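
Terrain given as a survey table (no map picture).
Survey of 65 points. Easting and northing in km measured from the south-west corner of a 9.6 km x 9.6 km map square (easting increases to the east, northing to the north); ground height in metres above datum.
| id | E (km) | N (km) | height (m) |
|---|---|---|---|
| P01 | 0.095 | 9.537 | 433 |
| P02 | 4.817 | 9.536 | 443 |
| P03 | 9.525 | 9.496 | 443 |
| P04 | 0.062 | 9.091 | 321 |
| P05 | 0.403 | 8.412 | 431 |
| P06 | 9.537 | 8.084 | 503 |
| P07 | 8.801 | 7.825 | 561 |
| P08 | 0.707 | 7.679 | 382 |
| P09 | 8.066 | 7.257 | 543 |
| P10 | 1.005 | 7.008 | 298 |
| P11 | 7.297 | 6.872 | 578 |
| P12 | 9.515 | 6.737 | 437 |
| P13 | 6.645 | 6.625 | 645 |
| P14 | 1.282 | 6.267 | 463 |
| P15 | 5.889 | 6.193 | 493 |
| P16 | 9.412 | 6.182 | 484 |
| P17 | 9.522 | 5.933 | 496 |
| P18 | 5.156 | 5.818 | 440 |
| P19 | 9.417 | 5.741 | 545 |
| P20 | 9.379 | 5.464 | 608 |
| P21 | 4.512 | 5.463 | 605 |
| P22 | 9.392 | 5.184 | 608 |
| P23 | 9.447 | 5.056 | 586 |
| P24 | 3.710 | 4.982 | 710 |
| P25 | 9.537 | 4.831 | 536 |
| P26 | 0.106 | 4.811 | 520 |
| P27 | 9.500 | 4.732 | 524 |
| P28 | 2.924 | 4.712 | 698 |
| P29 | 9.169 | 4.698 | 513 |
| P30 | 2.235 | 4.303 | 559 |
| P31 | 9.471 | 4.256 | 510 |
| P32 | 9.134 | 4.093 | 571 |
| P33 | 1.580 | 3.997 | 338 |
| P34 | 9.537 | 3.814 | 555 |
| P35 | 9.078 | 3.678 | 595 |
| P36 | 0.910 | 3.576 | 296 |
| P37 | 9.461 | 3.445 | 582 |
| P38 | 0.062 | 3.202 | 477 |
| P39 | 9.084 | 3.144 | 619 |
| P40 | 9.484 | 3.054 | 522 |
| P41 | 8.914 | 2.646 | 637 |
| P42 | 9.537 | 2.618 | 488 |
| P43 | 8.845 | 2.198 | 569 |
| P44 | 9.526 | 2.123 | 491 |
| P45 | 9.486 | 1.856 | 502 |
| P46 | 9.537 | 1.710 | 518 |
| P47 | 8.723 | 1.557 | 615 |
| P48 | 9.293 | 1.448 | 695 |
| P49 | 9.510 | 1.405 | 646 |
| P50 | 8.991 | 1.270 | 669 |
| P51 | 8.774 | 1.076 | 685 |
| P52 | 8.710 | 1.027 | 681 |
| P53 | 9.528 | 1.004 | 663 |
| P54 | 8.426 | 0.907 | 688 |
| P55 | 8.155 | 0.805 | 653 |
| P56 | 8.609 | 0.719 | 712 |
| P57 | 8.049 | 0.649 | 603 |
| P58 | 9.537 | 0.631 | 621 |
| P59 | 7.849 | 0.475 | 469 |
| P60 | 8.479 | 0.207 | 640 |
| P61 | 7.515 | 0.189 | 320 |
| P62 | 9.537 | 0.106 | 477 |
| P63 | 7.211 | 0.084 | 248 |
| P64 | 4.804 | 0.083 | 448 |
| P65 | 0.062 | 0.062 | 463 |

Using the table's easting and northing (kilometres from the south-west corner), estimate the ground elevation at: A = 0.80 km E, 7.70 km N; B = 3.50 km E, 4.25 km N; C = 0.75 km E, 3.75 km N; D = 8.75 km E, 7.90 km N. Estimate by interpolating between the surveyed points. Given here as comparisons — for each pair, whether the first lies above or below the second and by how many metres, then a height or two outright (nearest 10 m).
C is below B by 370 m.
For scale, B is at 710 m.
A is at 390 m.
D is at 550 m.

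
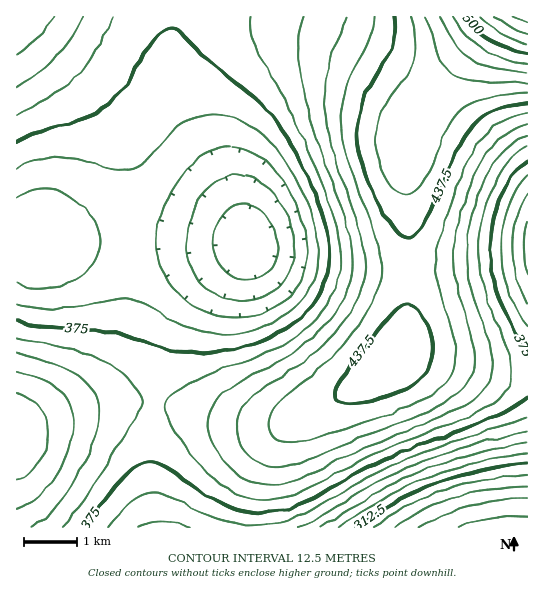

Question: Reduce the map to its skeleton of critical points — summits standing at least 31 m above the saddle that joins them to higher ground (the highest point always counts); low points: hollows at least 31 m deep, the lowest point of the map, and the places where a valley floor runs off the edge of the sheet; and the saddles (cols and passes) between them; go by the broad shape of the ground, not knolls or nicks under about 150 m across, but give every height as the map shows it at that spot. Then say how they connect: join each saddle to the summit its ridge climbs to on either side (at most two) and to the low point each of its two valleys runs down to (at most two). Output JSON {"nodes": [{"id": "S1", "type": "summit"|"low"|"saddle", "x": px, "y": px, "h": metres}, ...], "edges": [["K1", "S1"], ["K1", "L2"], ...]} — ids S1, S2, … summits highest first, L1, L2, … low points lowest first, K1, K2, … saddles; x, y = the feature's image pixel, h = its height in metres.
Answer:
{"nodes": [
{"id": "S1", "type": "summit", "x": 527, "y": 17, "h": 545},
{"id": "S2", "type": "summit", "x": 18, "y": 434, "h": 435},
{"id": "S3", "type": "summit", "x": 17, "y": 17, "h": 425},
{"id": "L1", "type": "low", "x": 514, "y": 527, "h": 257},
{"id": "L2", "type": "low", "x": 249, "y": 245, "h": 317},
{"id": "L3", "type": "low", "x": 527, "y": 250, "h": 334},
{"id": "K1", "type": "saddle", "x": 407, "y": 270, "h": 433},
{"id": "K2", "type": "saddle", "x": 154, "y": 403, "h": 387},
{"id": "K3", "type": "saddle", "x": 131, "y": 243, "h": 354}],
"edges": [["K1", "S1"], ["K1", "L2"], ["K1", "L3"], ["K2", "S1"], ["K2", "S2"], ["K2", "L1"], ["K2", "L2"], ["K3", "S2"], ["K3", "S3"], ["K3", "L2"]]}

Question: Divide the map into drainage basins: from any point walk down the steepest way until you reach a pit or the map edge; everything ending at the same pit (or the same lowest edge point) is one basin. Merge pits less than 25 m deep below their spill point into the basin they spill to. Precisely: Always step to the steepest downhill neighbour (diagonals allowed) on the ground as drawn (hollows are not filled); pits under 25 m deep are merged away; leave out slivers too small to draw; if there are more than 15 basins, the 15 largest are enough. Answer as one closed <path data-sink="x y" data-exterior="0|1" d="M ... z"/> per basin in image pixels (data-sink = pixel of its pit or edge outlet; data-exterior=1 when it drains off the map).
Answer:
<path data-sink="249 245" data-exterior="0" d="M497 16l-480 0-1 413 69-21 37-5 39 1 78 17 39 3 15-4 45-23 47-28 15-18 7-32 0-178 9-22 13-20z"/><path data-sink="517 527" data-exterior="1" d="M411 355l-9 0-5 2-12 12-30 19-62 32-15 4-39-3-78-17-39-1-37 5-64 19-5 3 0 97 511 1 1-150-30-3z"/><path data-sink="527 250" data-exterior="1" d="M527 16l-29 0-65 78-24 39-4 16 3 152-4 37-6 19 4-2 9 0 87 20 17 2 13 0z"/>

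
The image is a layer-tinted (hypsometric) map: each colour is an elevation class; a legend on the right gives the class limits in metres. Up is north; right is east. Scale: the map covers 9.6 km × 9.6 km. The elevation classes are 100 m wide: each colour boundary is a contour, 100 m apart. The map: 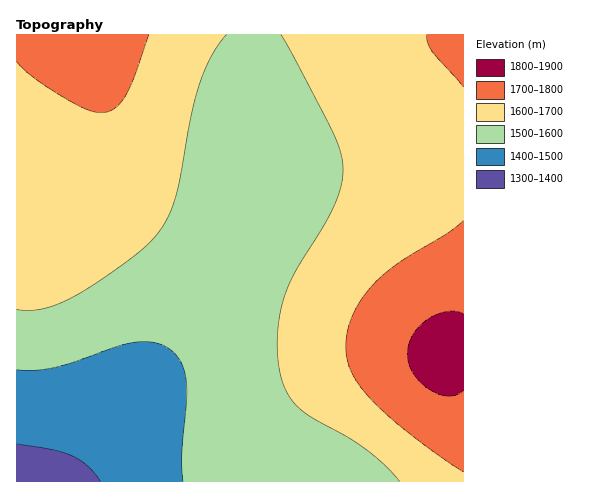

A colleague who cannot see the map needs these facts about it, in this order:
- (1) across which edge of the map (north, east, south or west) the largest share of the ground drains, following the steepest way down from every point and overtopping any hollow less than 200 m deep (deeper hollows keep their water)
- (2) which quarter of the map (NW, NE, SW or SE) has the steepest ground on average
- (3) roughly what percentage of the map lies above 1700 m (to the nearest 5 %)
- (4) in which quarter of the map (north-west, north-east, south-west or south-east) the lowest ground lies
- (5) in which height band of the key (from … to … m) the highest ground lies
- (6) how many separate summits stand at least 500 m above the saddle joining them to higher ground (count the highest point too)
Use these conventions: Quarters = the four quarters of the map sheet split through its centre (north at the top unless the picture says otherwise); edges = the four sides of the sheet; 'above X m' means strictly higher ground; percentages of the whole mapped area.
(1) Drainage is mainly to the south: more ground falls towards that edge than towards any other.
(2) The south-east quarter is the steepest part of the map.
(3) Ground above 1700 m makes up about 15 % of the sheet.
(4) The lowest point lies in the south-west quarter of the map.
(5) Between 1800 and 1900 m: that is the band holding the highest ground.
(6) Counting only tops that stand 500 m proud, the map has 1 summit.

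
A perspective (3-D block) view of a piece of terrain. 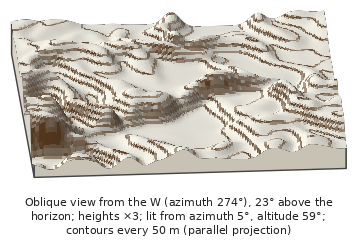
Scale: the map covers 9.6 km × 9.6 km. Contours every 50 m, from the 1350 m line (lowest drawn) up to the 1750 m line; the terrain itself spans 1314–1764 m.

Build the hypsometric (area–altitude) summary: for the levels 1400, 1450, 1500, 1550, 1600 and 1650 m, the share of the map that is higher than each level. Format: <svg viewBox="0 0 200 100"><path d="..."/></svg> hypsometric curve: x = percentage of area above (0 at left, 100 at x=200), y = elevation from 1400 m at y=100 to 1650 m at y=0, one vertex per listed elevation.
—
<svg viewBox="0 0 200 100"><path d="M178 100l-15-20-33-20-51-20-44-20-23-20"/></svg>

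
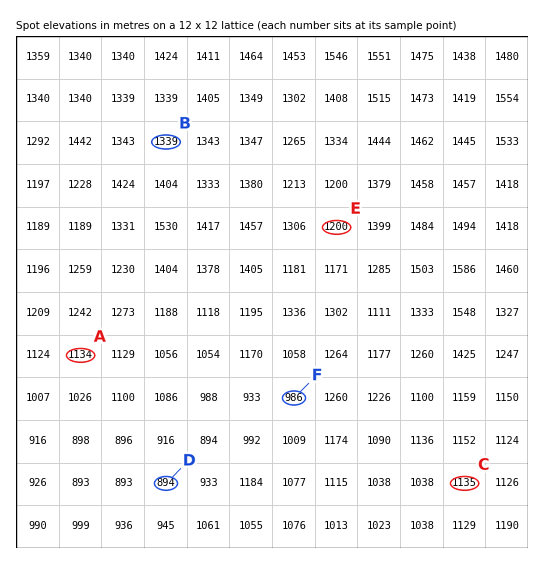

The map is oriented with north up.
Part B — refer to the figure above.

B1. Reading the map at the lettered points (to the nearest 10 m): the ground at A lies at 1130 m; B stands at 1340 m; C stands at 1130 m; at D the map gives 890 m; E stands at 1200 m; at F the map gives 990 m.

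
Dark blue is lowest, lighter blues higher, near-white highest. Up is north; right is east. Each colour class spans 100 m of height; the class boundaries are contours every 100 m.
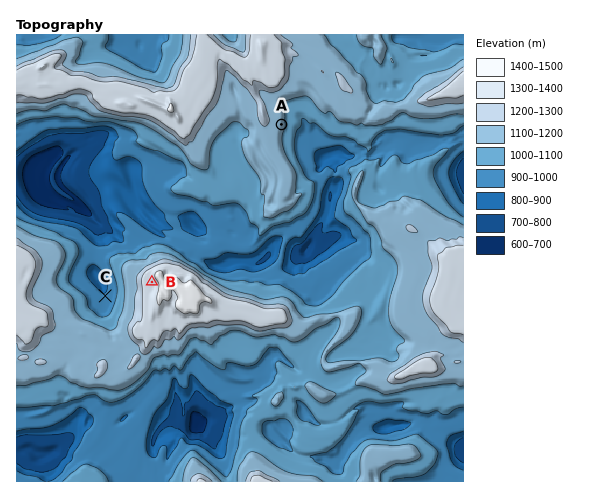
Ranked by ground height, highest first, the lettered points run B A C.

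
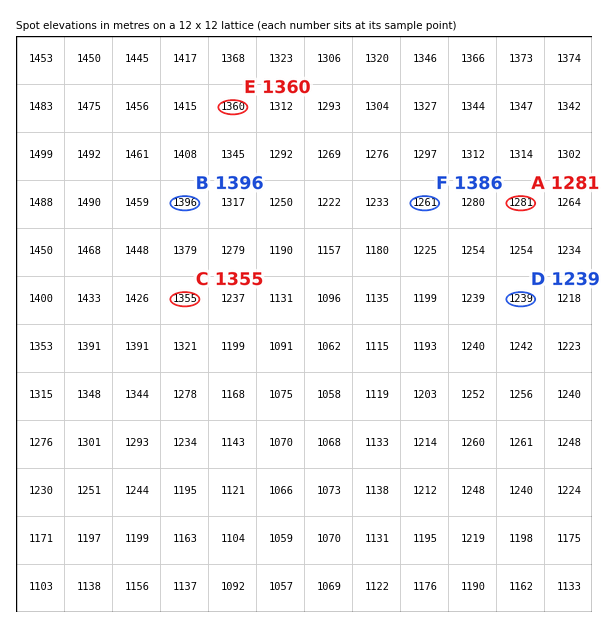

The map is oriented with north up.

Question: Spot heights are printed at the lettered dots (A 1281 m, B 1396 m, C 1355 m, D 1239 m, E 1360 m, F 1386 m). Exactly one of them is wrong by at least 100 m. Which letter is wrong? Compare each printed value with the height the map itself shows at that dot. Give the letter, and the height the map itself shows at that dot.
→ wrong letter F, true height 1261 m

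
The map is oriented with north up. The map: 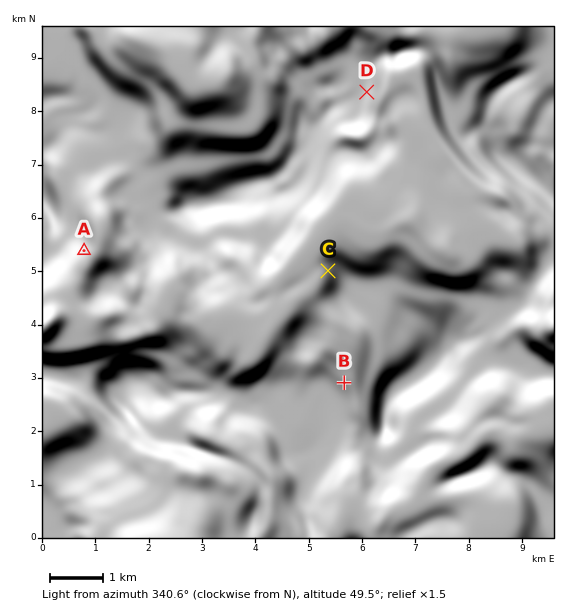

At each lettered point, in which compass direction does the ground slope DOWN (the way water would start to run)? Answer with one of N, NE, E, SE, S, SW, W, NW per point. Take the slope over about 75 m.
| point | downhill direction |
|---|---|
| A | NW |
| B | SW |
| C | E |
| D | W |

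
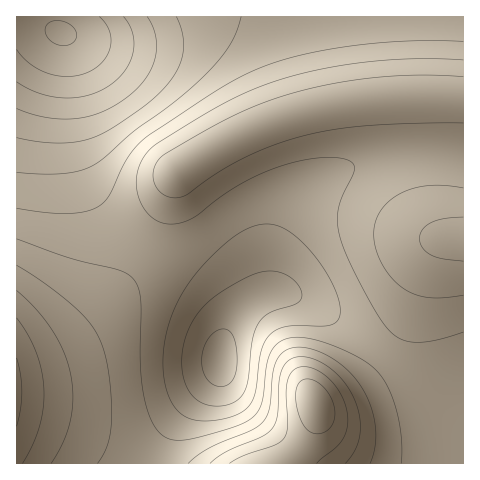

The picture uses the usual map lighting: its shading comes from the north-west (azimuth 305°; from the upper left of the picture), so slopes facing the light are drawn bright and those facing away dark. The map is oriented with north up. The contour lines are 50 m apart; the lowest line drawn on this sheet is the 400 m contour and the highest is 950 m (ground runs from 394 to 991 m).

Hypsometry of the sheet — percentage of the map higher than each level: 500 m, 96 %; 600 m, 90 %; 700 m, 70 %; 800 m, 25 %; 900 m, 4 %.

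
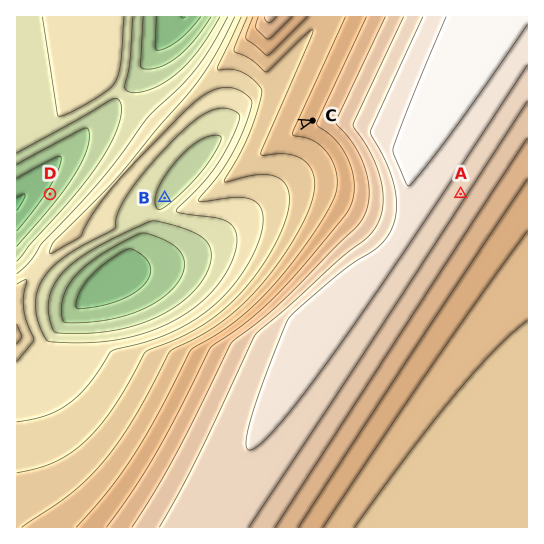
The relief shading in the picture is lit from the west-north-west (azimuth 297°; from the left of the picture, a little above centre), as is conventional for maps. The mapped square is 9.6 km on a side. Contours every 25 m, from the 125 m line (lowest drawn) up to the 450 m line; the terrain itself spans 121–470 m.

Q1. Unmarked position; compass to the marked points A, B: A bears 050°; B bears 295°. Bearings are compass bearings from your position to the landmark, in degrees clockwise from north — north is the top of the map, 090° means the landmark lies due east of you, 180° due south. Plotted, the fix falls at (352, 285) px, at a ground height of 440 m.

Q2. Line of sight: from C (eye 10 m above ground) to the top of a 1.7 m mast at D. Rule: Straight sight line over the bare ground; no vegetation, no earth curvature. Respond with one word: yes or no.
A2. no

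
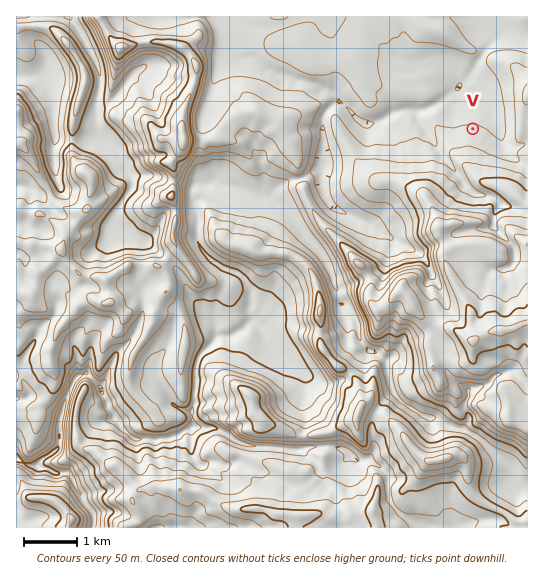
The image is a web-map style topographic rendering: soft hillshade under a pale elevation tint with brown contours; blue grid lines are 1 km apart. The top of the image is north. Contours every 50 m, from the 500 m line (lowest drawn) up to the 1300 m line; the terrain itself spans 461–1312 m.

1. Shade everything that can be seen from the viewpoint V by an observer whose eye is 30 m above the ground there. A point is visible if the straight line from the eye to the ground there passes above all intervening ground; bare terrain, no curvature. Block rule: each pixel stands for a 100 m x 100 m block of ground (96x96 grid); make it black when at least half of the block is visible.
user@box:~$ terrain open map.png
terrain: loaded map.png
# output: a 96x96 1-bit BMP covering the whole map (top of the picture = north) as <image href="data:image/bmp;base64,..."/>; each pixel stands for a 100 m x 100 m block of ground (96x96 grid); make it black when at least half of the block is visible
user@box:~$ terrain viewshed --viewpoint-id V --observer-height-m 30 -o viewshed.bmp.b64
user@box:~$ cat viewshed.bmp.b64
<image width="96" height="96" href="data:image/bmp;base64,Qk2+BAAAAAAAAD4AAAAoAAAAYAAAAGAAAAABAAEAAAAAAIAEAAATCwAAEwsAAAIAAAAAAAAA////AAAAAAAAAAAAAAAAAAAAAAAAAAAAAAAAAAAAAAAAAAAAAAAAAAAAAAAAAAAAAAAAAAAAAAAAAAAAAAAAAAAAAAAAAAAAAAAAAAAAAAAAAAAAAAAAAAAAAAAAAAAAAAAAAAAAAAAAAAAAAAAAAAAAAAAAAAAAAAAAAAAAAAAAAAAAAAAAAAAAAAAAAAAAAAAAAAAAAAAAAAAAAAAAAAAAAAAAAAAAAAAAAAAAAAAAAAAAAAAAAAAAAAAAAAAAAAAAAAAAAAAAAAAAAAAAAAAAAAAAAAAAAAAAAAAAAAAAAAAAAAAAAAAAAAAAAAAAAAAAAAAAAAAAAAAAAAAAAAAAAAAAAAAAAAAAAAAAAAAAAAAAAAAAAAAAAAAAAAAAAAAAAAAAAAAAAAAAAAAAAAAAAAAAAAAAAAAAAAAAAAAAAAAAAAAAAAAAAAAAAAAAAAAAAAAAAAAAAAAAAAAAAAAAAAAAAAAAAAAAAAAAAAAAAAAAAAAAAAAAAAAAAAAAAAAAAAAAAAAAAAAAAAAAAAAAAAAAAAAAAAAAAAAAAAAAAAAAAAAAAAAAAAAAAAAAAAAAAAAAAAAAAAAAAAAAAAAAAAAAAAAAAAAAAAAAAAAAAAAAAAAAAAAAAAAAAAAAAAAAAAAAAAAAAAAAAAAAAAAAAAAAAAAAAAAAAAAAAAAAAAAAAAAAAAAAAAAAAAAAAAAAAAAAAAAAAAAAAAAAAAAAAAAAAAAAAAAAAAAAAAAAAAAAAAAAAAAAAAAAAAAAAAAAAAAAAAAAAAAAAAAAAAAAAAAAAAAAAAAAAAAAAAAAAAAAAAAAAAAAAAAAAAAAAAAAAAAAAAAAAAAAAAAAAAAAAAAAAAAAAAAAAAAAA+EAAAAAAAAAAAAAA8MAAAAAAAAAAAAAAAYAAAAAAAAAAAAAAAAAAAAAAAAAAAAD/wAAAAACAAAAAAAD/gAAAAACAAAAAAAD8AAAAAACAAAAAAADwAAAAAAGAAAAAAAHwAAAAAAGAAAAAAAHgAAAAAAGAAAAAAAPgAAAAAAEAAAAAAA/gDwAAAAAAAAAAAP/gf4AAAACAAAAAB//g/8AAAAGAAAAAD//B/8AAAAHAAAEAP/+H/8AAAADgAAMAP/8H/8AAAABgAAMAf/8P/8AAAABgAAeA//4f/8AAAABwAAeA9/w//4AAAABwAA+B93w//4AAAABgAB+D4Hx//4AAAABgAB+D4Hj//4AAAABgAB/DyHD//4AAAABgAf/DjyD//4AAAABgAefiD+B//4AAAAAwAef4D////8AAAAAwA/PwH////8AAAAAYA+HAH////8AAAAAYB+GAH////8AAAAAcB/QAP////8AAAAAMB/BwP////4AAAAAOAeH8f////wAAAAAOA/D+f////wAAAAAfAmD8f////AAAAAAfAAH4f///wAAAAAB/wAHwP///wAAAAAB/AAHgP//8AAAAAAA/AAHgP//4AAAAAAAOAAHAP//wAAAAAAAOAADAP/+AAAAAAAAMAADAP/wAAAAAAAAMAD/AH/AAAA="/>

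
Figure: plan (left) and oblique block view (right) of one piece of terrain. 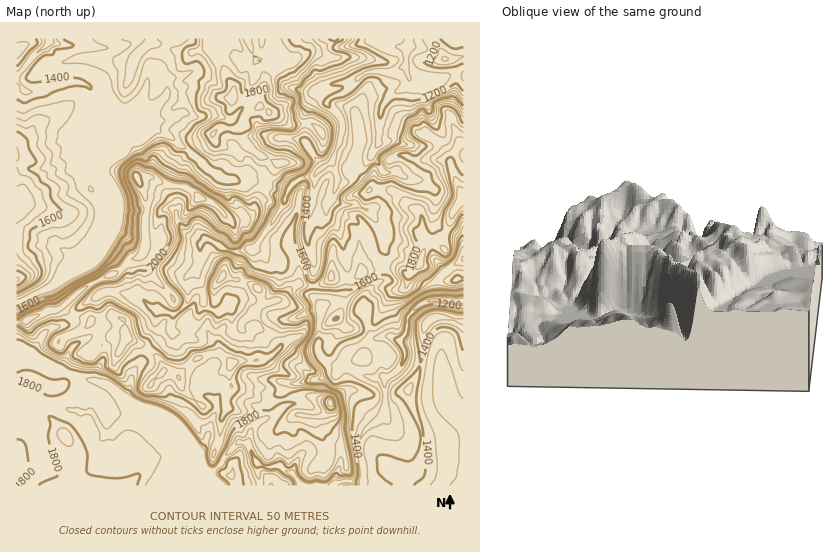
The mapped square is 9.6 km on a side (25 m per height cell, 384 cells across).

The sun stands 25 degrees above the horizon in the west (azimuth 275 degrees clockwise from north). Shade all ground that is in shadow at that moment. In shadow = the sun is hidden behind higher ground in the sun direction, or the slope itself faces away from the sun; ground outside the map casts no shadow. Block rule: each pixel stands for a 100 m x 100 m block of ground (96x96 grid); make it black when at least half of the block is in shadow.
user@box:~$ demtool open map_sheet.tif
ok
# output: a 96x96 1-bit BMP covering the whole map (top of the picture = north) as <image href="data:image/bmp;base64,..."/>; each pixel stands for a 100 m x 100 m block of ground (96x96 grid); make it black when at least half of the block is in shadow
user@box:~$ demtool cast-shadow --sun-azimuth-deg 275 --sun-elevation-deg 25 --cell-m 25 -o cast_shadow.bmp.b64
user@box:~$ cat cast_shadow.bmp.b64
<image width="96" height="96" href="data:image/bmp;base64,Qk2+BAAAAAAAAD4AAAAoAAAAYAAAAGAAAAABAAEAAAAAAIAEAAATCwAAEwsAAAIAAAAAAAAA////AAAAAAAAAAAAAAAQPBDgAAAAAAAAAAAwOT7wAAAAAAAAAAAw4Bn4AAAAAAAAAAAwABn8AAAAAAAAADDwEA38AAAAAAAAADjwEA34AAAAAAAAAB7wAAn4AAAAAAAAAB7gAAH4AAAAAAAAAA/gAAP4AAAAAAAAAA/AAAP8AAAAAAAAAI/AAAP8AAAAAAAAAA/AAAf8AAAAAAAAAA/AAAf+AAAAAAAAAA+AAAf/gAAAAAAAAAZAAAf/gAAAAAAAAABAAA//wAAAAAAAAAAAAA//4AAAAAAAAAAAAA//wAAAAAAAAAAAAB//AAAAAAAAAAAAAB/nBgAAAAAAAAAAAB4GBwAAAAAADAAAADgCBwAAAAAADAEAD7gCAwAAAAGACAPAD/gAAwAAAAMAAAPACPwEgQAAAAMAAAHB+fwAwYAAAEMAAAAB//wAYYAAAGOBgAAB//4AMYAAIAHBAAAA//4AMcAAMAHAAAAAf/8AYcAAEACAAAAAH//AQeAAAABwAAAAD//AAOAMAAD8AAAAB/4gMOAeAAD8gAAAA/xwMOAeAAD8gAAAA/AgMEAMAAD8ACAAAeOAOAAAAAD4ACAACcPAOAAAAAAAAgAAD+PAPAAAHAAAMwAAB+HAHwAADwAAOQAAH8HAH/4AB8AAPAAAH4HgH//8A/AAOAAHHgDgD/n/gfAAeBAPhgBwD+B/wEIB8AgPBwB4D8A/wAcB8AAABwAcB+AfwAMD4Ab4B4gQA/gHAAAH+Af4B4AAAPwAAAAH/gfwB4AAAP8AAAAH/wPgBwAAAe8AAAAD/4JADwAAAM8AAAAB/4DADwAAAI8AAAAB/8H4DwQAAAcAAAAA/8H+HwAAAAcAAAAI/8H/HwAAAAcAAAAI/wH/HwAAAAcAAAAM/wG/jwAAAAcAAAAM/gE/z4AAAAMAAAAO7wMfz4AAAIMAAAAP5wIfx4AAAYMAAAAHww5P58AAAIEAAAAHgB7P58AAAAAAAAAAADyD58AAAAAAAAAAAPwD58AAAAAAAAAAAfwB94AAAAAAAAAAB/gB84AAAAAAAAAAB+AA/4gAAAAAAAAD54AA/4AGAAAAAAAHxwAA7/AGAAAAAAA3BgAAD/gAAAAAAAATAAAAB/gAAAAAAAAAAAAAB7gQAAAAAAAAAAAADzwQAAAAAAAAQAAMDjwYAAAAAAAAAAAeDD4MAAAAAAAAAAA+AD4MAAAAAAAAAAA+DD4MAAAAAAAAAAA+HD4MAAAAAAAAAAAwHD4MAIEAAAAAAAAAfDwMAIMAAAAAAAAAf/gMAYMAAAAAAAAAf/gEAYMAAAAAAAAAP/AEAAMAAAAAAAAAH/ACAAMAAAAAAAAHn8AAAAMAAAAAAACH/8AAAAMAAAAAAADD/8AAAAAAAAAAAABD78AAAAAAAAAAAAABj8AAAAAAAAAAAAAAD4AAAAAAAAAgAAAAD4AAAABgAAAwAAAAD4AAAABgAAAAAAAAA4AAMAAwAAAAAAAAAYAAAAAcAAAAAAAAAAAAAAAOAAAAAACAAAfAAAAGAAAAAACAAAPgEAA="/>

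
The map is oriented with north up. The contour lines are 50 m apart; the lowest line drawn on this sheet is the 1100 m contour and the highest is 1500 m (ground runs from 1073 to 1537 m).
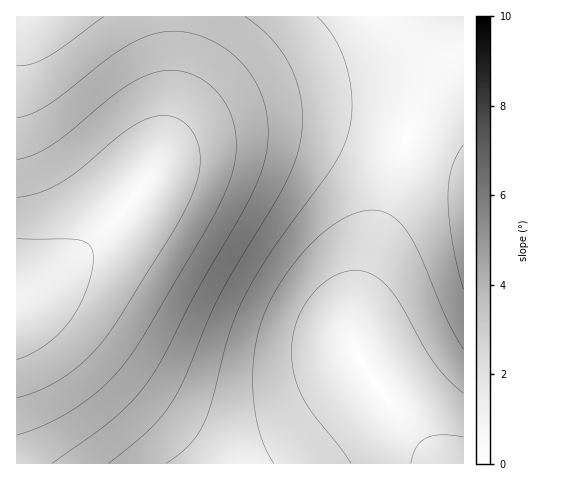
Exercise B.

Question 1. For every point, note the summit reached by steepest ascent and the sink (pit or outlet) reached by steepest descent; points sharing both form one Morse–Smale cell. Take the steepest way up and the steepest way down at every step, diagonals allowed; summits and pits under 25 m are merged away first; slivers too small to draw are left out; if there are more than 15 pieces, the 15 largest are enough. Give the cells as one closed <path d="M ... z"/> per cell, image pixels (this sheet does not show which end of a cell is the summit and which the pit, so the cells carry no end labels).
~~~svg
<path d="M463 16l-289 1 0 51-4 42-8 38-11 25-22 30-40 43-35 29-38 22 1 167 424-1-49-58-28-38-10-20-1-22 11-51 40-133 14-35 12-22 21-24 13-8z"/><path d="M173 16l-157 1 1 279 37-21 35-29 40-43 22-30 11-25 8-38 4-42z"/><path d="M463 52l-12 8-16 17-23 46-39 119-15 56-5 27 1 22 10 20 28 38 49 59 23-1z"/>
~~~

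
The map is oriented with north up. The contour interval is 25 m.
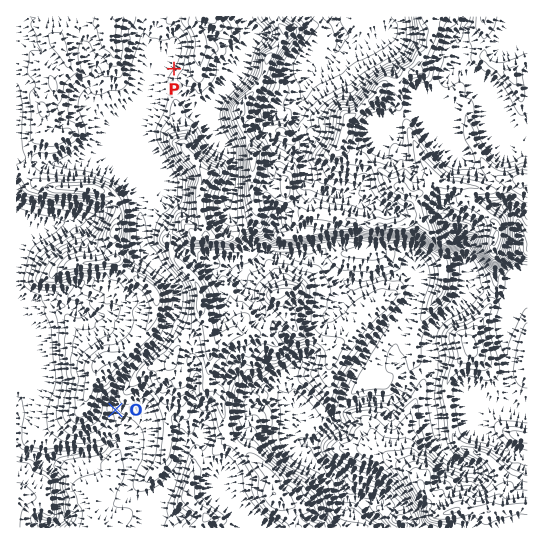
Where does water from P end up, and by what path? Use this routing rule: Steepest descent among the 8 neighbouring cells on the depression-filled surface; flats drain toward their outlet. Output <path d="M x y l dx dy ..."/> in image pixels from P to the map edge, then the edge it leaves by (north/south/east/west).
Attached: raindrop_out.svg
<path d="M174 69l-4-4-9 0-15 14-1 12-4 4 0 136 1 2 1 9 4 8 10 9 1 4 4 4 0 2 8 8 8 13-1 15-3 6-4 4-3 6 0 5-1 1-1 7-4 7-30 28 0 1-5 5-8 12 0 3-3 4 0 3-1 1 0 11 5 9 6 5 2 6 0 6-4 4-4 0-4 3-2 0-6 3-5 5-3 0-1 1-4 0-1 2-26 0-1 1-8 0-8 4-1 11 8 8 1 2 0 12 1 2 0 9 2 1 0 16-4 4-7 3 0 1"/>
exit: south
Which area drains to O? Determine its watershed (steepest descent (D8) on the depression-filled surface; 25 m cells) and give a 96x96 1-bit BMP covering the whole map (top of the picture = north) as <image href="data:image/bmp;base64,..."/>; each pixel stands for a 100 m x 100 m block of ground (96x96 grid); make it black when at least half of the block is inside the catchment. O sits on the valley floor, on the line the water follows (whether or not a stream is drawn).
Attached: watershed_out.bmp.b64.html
<image width="96" height="96" href="data:image/bmp;base64,Qk2+BAAAAAAAAD4AAAAoAAAAYAAAAGAAAAABAAEAAAAAAIAEAAATCwAAEwsAAAIAAAAAAAAA////AAAAAAAAAAAAAAAAAAAAAAAAAAAAAAAAAAAAAAAAAAAAAAAAAAAAAAAAAAAAAAAAAAAAAAAAAAAAAAAAAAAAAAAAAAAAAAAAAAAAAAAAAAAAAAAAAAAAAAAAAAAAAAAAAAAAAAAAAAAAAAAAAAAAAAAAAAAAAAAAAAAAAAAAAAAAAAAAAAAAAAAAAAAAAAAAAAAAAAAAAAAAAAAAAAAAAAAAAAAAAAAAAAAAAAAAAAAAAAAAAAAAAAAAAAAAAAAAAAAAAAAAAAAAAAAAAAAAAAAAAAAAAAAAAAAAAAAAAAAAAAAAAAAAAAAAAAAAAAAAAAAAAAAAAAAAAAAAAAAAAAAAAAAAAAAAAAAAAAAAA+AAAAAAAAAAAAAAB/AAAAAAAAAAAAAAB/AAAAAAAAAAAAAAB/gAAAAAAAAAAAAAA/gAAAAAAAAAAAAAA/wAAAAAAAAAAAAAA/4AAAAAAAAAAAAAAf8AAAAAAAAAAAAAAf/AAAAAAAAAAAAAAP/4AAAAAAAAAAAAAB/8AAAAAAAAAAAAAAf8AAAAAAAAAAAAAAP+AAAAAAAAAAAAAAH/AAAAAAAAAAAAAAD/gAAAAAAAAAAAAAB/wAAAAAAAAAAAAAB/4AAAAAAAAAAAAAA/4AAAAAAAAAAAAAA/4AAAAAAAAAAAAAA/4AAAAAAAAAAAAAA/4AAAAAAAAAAAAAA/4AAAAAAAAAAAAAA/wAAAAAAAAAAAAAB/wAAAAAAAAAAAAAH/gAAAAAAAAAAAAAP/gAAAAAAAAAAAAA//AAAAAAAAAAAAAB/+AAAAAAAAAAAAAD/8AAAAAAAAAAAAAD/4AAAAAAAAAAAAAD/4AAAAAAAAAAAAAD/wAAAAAAAAAAAAAD/wBwAAAAAAAAAAAB/+f8AAAAAAAAAAAB///+AAAAAAAAAAAB////AAAAAAAAAAAB////gAAAAAAAAAAB////gAAAAAAAAAAB////gAAAAAAAAAAB////AAAAAAAAAAAD////AAAAAAAAAAA/////AAAAAAAAAP//////AAAAAAAAAf//////AAAAAAAAA///////AAAAAAAAA///////AAAAAAAAA///////AAAAAAAAA///////AAAAAAAAA///////AAAAAAAAAf//////AAAAAAAAAP//////AAAAAAAAAH/////+AAAAAAAAAH/////+AAAAAAAAAH/////8AAAAAAAAAH/////8AAAAAAAAAH/////8AAAAAAAAAH/////8AAAAAAAAAH/////8AAAAAAAAAD/////+AAAAAAAAAB//////AAAAAAAAAB//////gAAAAAAAAB//////wAAAAAAAAA//////wAAAAAAAAAf/////4AAAAAAAAAP/////4AAAAAAAAAP/////4AAAAAAAAAf/////8AAAAAAAAAf/////+AAAAAAAAA//////+AAAAAAAAA///////AAAAAAAAA///////AAAAAAAAAP//////AAAAAAAAAH////H+AAAAAAAAAAP//+D+AAAAAAAA="/>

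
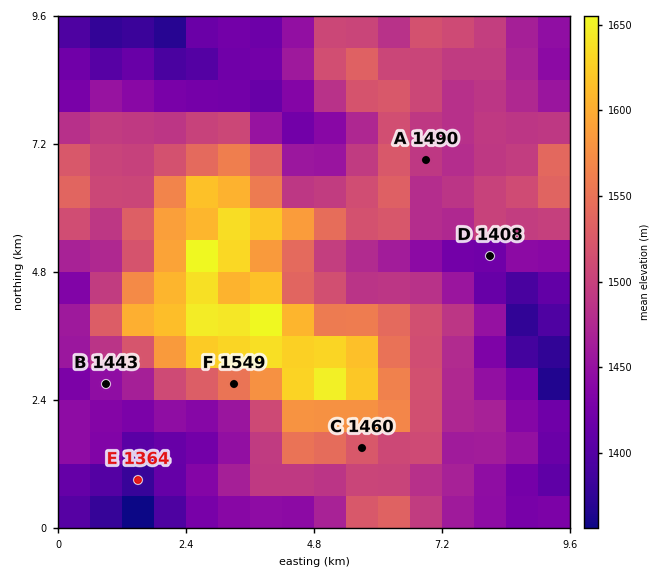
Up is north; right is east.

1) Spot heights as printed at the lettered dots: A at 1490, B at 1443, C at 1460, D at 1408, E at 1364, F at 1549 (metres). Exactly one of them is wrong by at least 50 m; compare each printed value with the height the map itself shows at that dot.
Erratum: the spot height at C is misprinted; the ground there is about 1522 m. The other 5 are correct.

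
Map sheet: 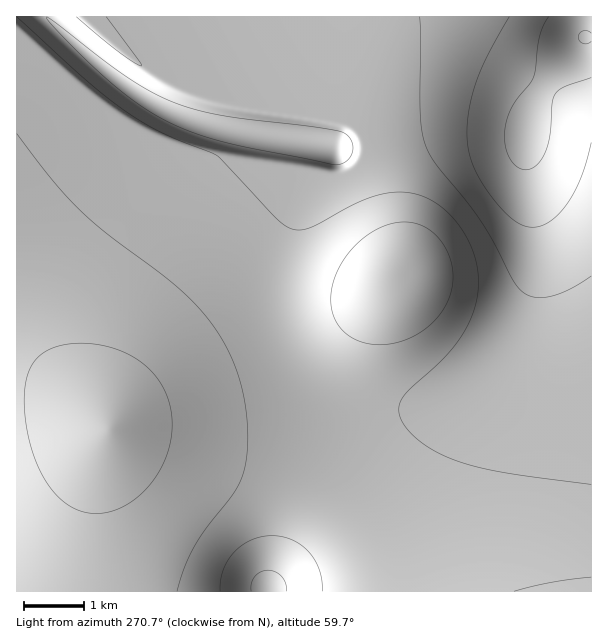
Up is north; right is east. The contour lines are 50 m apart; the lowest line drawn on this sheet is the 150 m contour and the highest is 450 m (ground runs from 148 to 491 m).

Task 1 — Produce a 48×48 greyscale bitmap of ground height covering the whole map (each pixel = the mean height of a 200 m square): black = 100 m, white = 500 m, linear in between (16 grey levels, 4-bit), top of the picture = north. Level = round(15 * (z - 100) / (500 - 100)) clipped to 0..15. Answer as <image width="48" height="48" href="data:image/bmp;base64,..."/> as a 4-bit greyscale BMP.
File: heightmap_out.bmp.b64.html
<image width="48" height="48" href="data:image/bmp;base64,Qk32BAAAAAAAAHYAAAAoAAAAMAAAADAAAAABAAQAAAAAAIAEAAATCwAAEwsAABAAAAAAAAAAAAAAABEREQAiIiIAMzMzAERERABVVVUAZmZmAHd3dwCIiIgAmZmZAKqqqgC7u7sAzMzMAN3d3QDu7u4A////AMzMzMzMzLu6qYh3iJmqq7u7u7u7u7u7u8zMzMzMzMu7qYh3iJmqqru7u7u7u7u7u8zMzMzMzMu7qZiIiZqqqqqqq7u7u7u7u8zMzMzMzMy7qpmZmZqqqqqqqqqqq7u7u8zM3d3dzMzLuqqZmqqqqqqqqqqqqqqqqszN3d3d3MzLu6qqqqqqqqqqqqqqqqqqqszd3d3d3czMu7uqqqqqqqqqqqqqqqqqqs3d3d3d3dzMy7u6qqqqqqqqqqqqqqqqqs3d3u7t3dzMy7u7uqqqqqqqqqqqqqqqmd3d7u7u3d3MzLu7uqqqqqqqqqqZmZmZmd3e7u7u7d3MzLu7uqqqqqqqqZmZmZmZmd3e7u7u7d3czLu7uqqqqqqpmZmZmZmZmd3u7u/u7t3czLu7uqqqqqqZmZmZmZmZmd3u7v/+7t3czLu7uqqqqqmZmZmZmZmZmd3u7u/u7t3czLu7uqqqqqmZmZmZmZmZmd3u7u7u7t3czLu7uqqqqqmZmZmZmZmZmd3e7u7u7d3czLu7qqqqqqmZmZmZmZmYiN3e7u7u3d3MzLu7qqqqqqqpmZmZmYiIiN3d7u7t3d3My7u7qqqqqqqqmZmZiIiIiN3d3d3d3dzMy7u7qqqqu7qqqZmZiIiIiN3d3d3d3czMu7u6qqq7u7u7qpmYiIiIiN3d3d3d3MzMu7u6qqu7zMzLuqmYiIiIiN3d3d3czMzLu7uqqru8zMzMu6qZiIiIiN3d3dzMzMy7u7qqqru8zd3cy7qZiIiIiN3czMzMzMu7u7qqqqu8zd3dzLqZiIiIiNzMzMzMzLu7u6qqqqu8zd3dzLqZiHd3eMzMzMzMu7u7uqqqqqu8zd3dzLqZh3d3d8zMzMzLu7u7qqqqqqq7zN3dzLqYh3d3d8zMzMu7u7u6qqqqqqqrzM3cy7qYd2Znd8zMzLu7u7uqqqqqmaqru8zMy6mIdmZmd8zMy7u7u7qqqqqpmZmqq7u7uqmHZmZmZ8zMu7u7u6qqqqqZmZmaqqu7qph3ZVVWZszLu7u7uqqqqqmZmZmZmqqqqYh2VVVVZsy7u7u7qqqqqpmZmZmZmZmZmIdlVERVZsu7u7u6qqqqqZmZmZmZmZmZiHZlRERFVru7u7uqqqqqmZmZmYiImYiIh3ZVRERFVru7u7qqqqqpmZiId3dniIiId2ZURDREVru7u6qqqqmYh3d3ZmZniIiId2ZURDNEVbu7uqqqqZh3d3d3d3eIiIiId2ZURDNEVbu7qqqqmHd3d4iIiIiIiIiId2ZURDNEVbu7qqqYh3eImZmZmYiIiIiId2ZVRERERbu6qqmHeImZmZmZmIiIiIiId2ZVRERERLuqqph3iZmZmZmZiIiIiIiId3ZlVERERLqqqYeImZmZmZmYiIiIiIiId3ZlVEQzM7qqiHiZmZmZmZmIiIiIiIiId3ZlVUQzMqqoh4mZmZmZmZiIiIiIiIiId3dmVUQzIqqIiJmZmZmZmZiIiIiIiIiId3dmZVQzIpiIiamZmZmZmYiIiIiIiIiId3dmZVQzIg=="/>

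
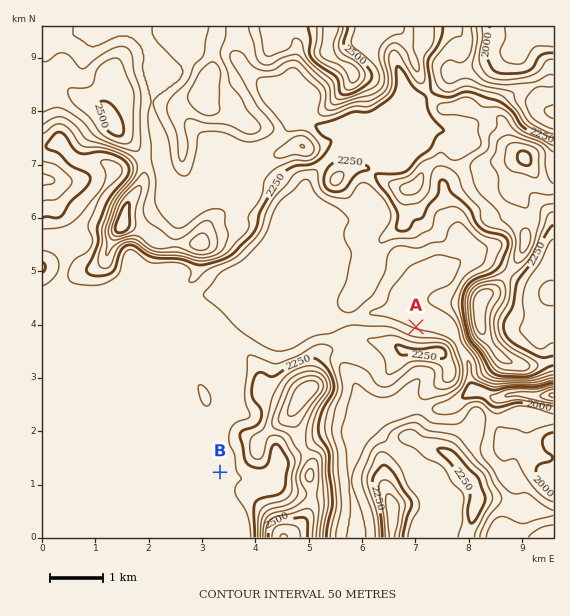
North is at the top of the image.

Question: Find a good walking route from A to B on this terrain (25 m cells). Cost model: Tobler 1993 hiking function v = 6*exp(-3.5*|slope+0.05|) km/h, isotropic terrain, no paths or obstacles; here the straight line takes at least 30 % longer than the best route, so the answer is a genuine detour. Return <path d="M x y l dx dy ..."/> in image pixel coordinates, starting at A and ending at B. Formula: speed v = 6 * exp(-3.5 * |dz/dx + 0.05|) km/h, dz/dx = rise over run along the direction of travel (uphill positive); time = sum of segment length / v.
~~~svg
<path d="M416 327l-31 0-10 5-10 0-76 37-25 26-1 2 0 15-4 8-3 3-5 2-10 0-5 3-3 3-4 8 0 2-4 8 0 14-5 9"/>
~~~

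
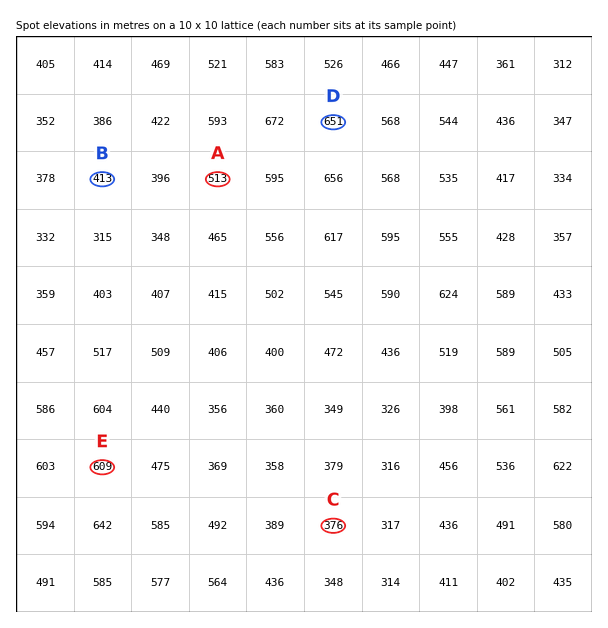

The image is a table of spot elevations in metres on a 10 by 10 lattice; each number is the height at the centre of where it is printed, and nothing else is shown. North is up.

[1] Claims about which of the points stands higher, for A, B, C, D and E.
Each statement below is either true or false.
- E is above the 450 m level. true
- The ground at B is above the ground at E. false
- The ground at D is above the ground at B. true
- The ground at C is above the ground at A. false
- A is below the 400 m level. false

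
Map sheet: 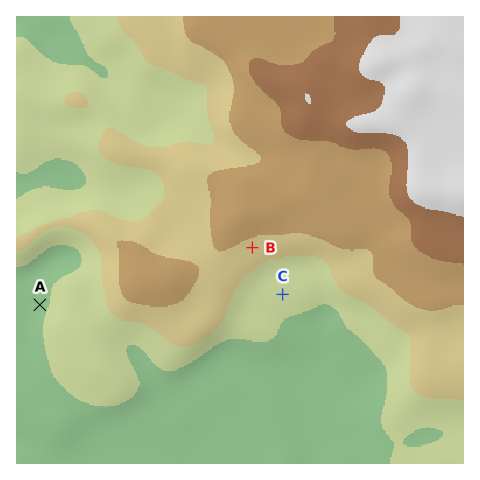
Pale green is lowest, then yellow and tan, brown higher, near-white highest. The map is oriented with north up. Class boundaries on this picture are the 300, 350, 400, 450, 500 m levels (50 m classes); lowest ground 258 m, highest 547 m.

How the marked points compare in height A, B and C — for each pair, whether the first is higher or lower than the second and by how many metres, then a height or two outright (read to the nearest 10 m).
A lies lower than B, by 90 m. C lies lower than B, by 60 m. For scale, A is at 290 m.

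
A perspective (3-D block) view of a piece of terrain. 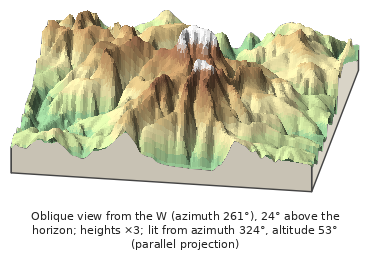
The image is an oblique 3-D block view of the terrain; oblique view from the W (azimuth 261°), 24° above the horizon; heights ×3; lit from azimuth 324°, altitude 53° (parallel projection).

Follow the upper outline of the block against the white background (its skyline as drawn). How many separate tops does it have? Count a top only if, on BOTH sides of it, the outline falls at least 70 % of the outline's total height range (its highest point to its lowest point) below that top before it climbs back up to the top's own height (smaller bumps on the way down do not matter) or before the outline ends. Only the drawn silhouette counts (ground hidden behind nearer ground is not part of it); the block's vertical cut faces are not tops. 0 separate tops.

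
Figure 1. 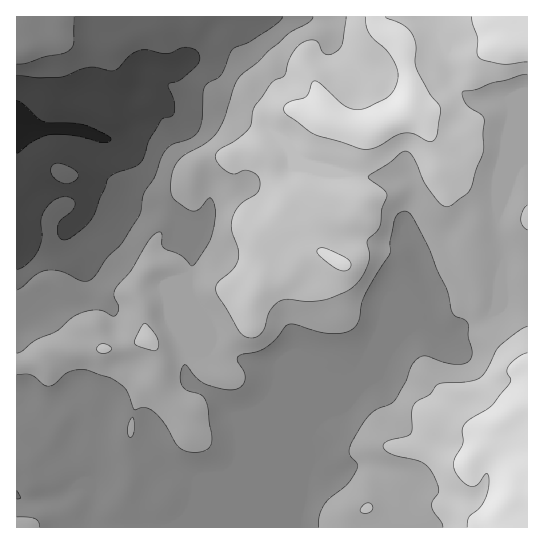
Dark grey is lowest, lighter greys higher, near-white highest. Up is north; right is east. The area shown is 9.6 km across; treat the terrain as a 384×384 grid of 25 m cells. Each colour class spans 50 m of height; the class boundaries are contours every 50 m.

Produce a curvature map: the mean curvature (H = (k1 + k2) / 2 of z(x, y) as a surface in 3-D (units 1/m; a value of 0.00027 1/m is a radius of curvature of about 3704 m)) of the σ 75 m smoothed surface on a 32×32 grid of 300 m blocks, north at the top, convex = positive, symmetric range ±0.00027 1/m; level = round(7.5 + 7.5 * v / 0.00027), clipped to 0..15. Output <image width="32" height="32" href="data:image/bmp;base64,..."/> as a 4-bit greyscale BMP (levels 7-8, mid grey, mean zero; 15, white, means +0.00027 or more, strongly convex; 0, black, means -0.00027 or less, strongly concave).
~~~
<image width="32" height="32" href="data:image/bmp;base64,Qk12AgAAAAAAAHYAAAAoAAAAIAAAACAAAAABAAQAAAAAAAACAAATCwAAEwsAABAAAAAAAAAAAAAAABEREQAiIiIAMzMzAERERABVVVUAZmZmAHd3dwCIiIgAmZmZAKqqqgC7u7sAzMzMAN3d3QDu7u4A////AP+YSHZmd3d3dVzIeJdHy5cASme4ind3d3ZJzah3hkXpiXRUqnl3d3d3ZUqXdDWRubqXZZt2VFd3h2UlQ0N+4YmpZoWahHmWd3dml4y4a9ZWiKV1q1P+lXd3d3rtlVeJZpi3ZJsH21V3d3dXllu5rbVpd3VYS80zV3d3VJW+p1a8JlRkSds0W5Z3d3VShqyXeVuwFoXrCcy2d3d3ZG22SMbfvL1Sqzd2Ikdnd3V8UQTfP/2vvvhHVroyRWZmWCJqehJJ6Qvwdxj/Q4m4R3VXd1lkNpYM0nM7+BaJxzdna4Y3loxWr2Rz6stYqIUVd1ioSJ/4JZ1jVdqculbsApWIx0kIdVha/YVjiop8/2WTmLg4N0R4aaVlQct3m1hVZYi3KFp2VVjpdiv7h5ZGwShmx1xrl2VVemYcuLmYr+AIppZNZ5h2R5qXFnPLmb/ZRriFOmeIeHh76Ao0iYVERlbalGhb3KqVPPyNSYMhJUUo+pRnbdlkImvO/s9zZ3qCCKepRyMzIjWIAGmmApmu+A2YqDdGVXtzZSRVhZ3/3O/+hZxXSrmXV8RXtrj+nUBG+rgzRyl1RoN5a7nHcsk1celAgyBkZlikZjUnq2n2d1TVQtiS+qpqo0cxaEmekldo1ma87crsWaqZZopEf/dKvOZDSsunuTd4qopFQgAyPad0VpuY"/>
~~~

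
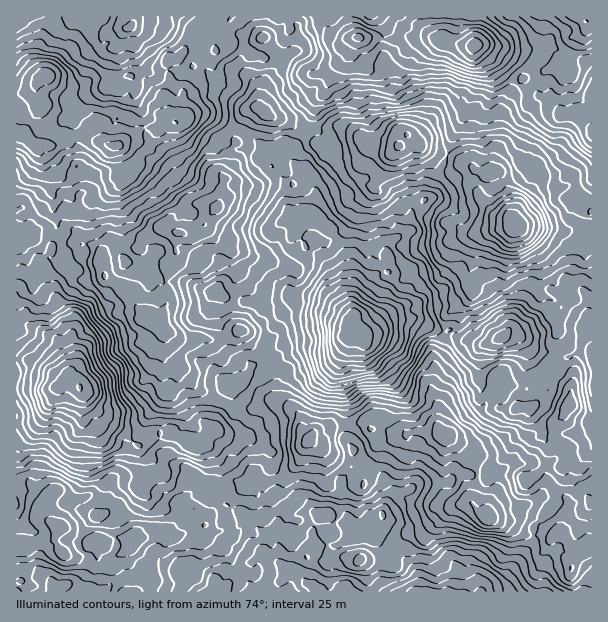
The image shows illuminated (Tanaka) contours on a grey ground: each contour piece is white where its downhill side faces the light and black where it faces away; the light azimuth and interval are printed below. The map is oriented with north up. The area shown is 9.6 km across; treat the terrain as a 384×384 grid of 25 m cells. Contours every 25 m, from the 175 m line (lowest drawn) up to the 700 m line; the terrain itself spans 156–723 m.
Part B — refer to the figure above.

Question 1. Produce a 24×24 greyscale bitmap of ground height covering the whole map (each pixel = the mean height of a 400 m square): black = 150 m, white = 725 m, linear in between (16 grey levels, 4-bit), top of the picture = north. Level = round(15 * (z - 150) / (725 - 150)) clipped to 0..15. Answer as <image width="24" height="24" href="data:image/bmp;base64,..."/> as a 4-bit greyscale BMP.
<image width="24" height="24" href="data:image/bmp;base64,Qk2WAQAAAAAAAHYAAAAoAAAAGAAAABgAAAABAAQAAAAAACABAAATCwAAEwsAABAAAAAAAAAAAAAAABEREQAiIiIAMzMzAERERABVVVUAZmZmAHd3dwCIiIgAmZmZAKqqqgC7u7sAzMzMAN3d3QDu7u4A////AJmZqZh3dmZ2VVV4mqu6qpmId3iId2eJq6u6qqqYiHd3iZu6uqupmZmZiHiHm8y6qqqZiImZmZmZmrupmYhmd4eImrqqu7upiGVEVmZ4isqrzMqYh1MzV4d4mqmqq6h3iEITeZmImXZ3mpd3d0MkiqmIiFI0eXZ2d1RGm7qZh0ESV2VFdmZYq7mJhkETRndWd4eKu6mIdlM0V5mIh4ibqrqZh2VWaKqpmJmaq7uph3ZmerzcqpiJmru5dmeIir3tqYeHeJu6h3ipibzcqWZ2Vom6iIm7ury6mFVVRmiZiJq826uphlVVVVaJqZqry5mHZUVmdlaKqHeImYd2ZURnh2eJl2ZmZlVmdmaJmHd4iGRFQyJGd4iZqYd3h2VFQzNWeA=="/>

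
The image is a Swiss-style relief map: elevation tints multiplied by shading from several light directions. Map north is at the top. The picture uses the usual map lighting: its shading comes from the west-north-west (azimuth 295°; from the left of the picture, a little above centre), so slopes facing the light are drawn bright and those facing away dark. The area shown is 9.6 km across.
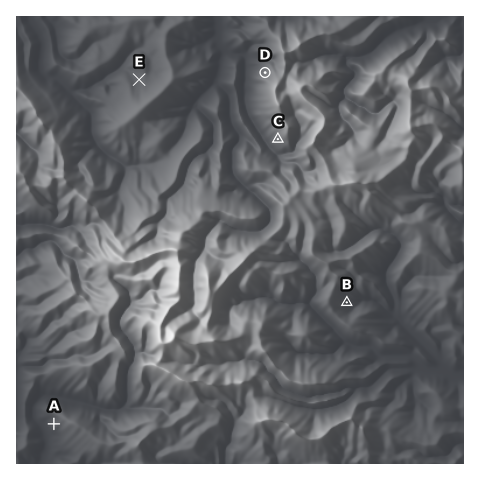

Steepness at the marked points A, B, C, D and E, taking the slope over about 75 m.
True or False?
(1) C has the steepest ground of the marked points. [True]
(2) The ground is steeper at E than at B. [False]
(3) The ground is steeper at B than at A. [False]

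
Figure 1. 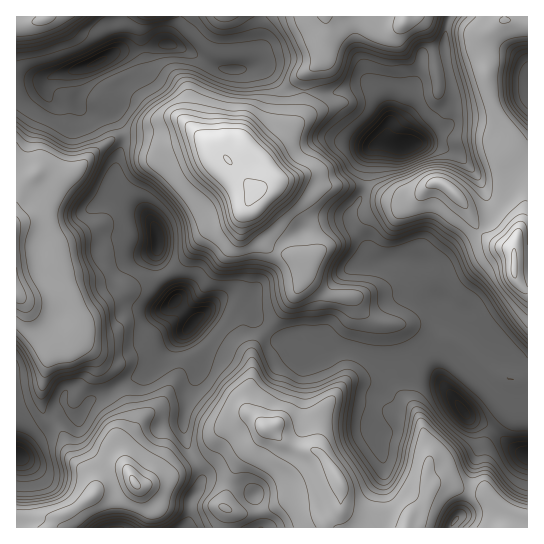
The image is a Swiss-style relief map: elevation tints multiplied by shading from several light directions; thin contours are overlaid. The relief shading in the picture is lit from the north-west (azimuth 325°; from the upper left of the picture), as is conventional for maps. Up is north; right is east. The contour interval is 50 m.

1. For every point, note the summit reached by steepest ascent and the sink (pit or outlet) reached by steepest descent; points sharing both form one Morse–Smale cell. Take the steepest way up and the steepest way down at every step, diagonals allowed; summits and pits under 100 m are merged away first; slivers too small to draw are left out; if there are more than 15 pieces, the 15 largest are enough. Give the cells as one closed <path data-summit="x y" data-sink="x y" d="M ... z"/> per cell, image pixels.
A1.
<path data-summit="265 427" data-sink="463 411" d="M269 331l-12 10-5 10 0 26-5 24 1 10 17 17 6 0 16 16 26 5 9 6 14 19 5 9 0 23-4 7-13 9 1 6 80 0 4-13 16-10 6-18 3-3 13 0 30 9 11 0-3-4-1-42 9-17-8-6-15-5-5-5-21-28-7-15-11-14-11 0-21 6-12-2-32-12-36-2-16-10-16 3-7-3z"/><path data-summit="257 190" data-sink="463 411" d="M307 179l-34 1-10 6 10-1 8 4 22 20 10 17 3 23-1 6-7 6-9 28-31 41 7 7 7 3 16-3 16 10 36 2 32 12 12 2 21-6 11 0 11 14 7 15 21 28 5 5 15 5 9 7 17-21 0-31 16 1 1-13-18-12-44-46-16-6-9-8-4-17-12-17-16-4-28 4-8-1-24-41 2-6 6-11-16-14-20-3z"/><path data-summit="257 190" data-sink="98 62" d="M259 16l-78 0-10 19-2 9-32 7-18 0-28 14-13 4-3 4 2 30 10 9 24 1 5 5 7 18 28-1 16 4 22-7 6 1 24 18 24 27 11 10 3-26 42-41 5-16 0-12-2-2-13 0-6-3-20-20-14-1 7-6 4-12z"/><path data-summit="514 269" data-sink="405 146" d="M527 16l-77 0-5 15 0 23 8 44-6 28-32 18-20 1-12-2-9 2-5 8-4 25 0 8 2 2 27 12 20-1 19-16 6 0 8 4 17 16 13 26 10 10 26 11 2 27 10 12 3 0 0-107-17-23-2-6 4-4-1-12-20-34-7-32-1-33 17-17 9-1 17 4z"/><path data-summit="257 190" data-sink="405 146" d="M445 52l-24 6 0 7-5 16-11 17-4 13-11 14-1-11-5-15-5-8-9-6-12 0-24 8-30 0 0 12-5 16-42 41-2 16 1 12-8 13 0 11 4 13 15 20 10 5 29 8 5-1 5-9-3-24-10-17-22-20-8-4-7 0-4 3 3-4 8-4 34-1 14 6 44 2 3-29 3-9 3-4 9-2 12 2 20-1 32-18 6-33z"/><path data-summit="514 269" data-sink="463 411" d="M439 183l-9 1-12 13-15 7-25-1-13 2-7-2-7 10 0 10 14 22 2 6 6 9 8 1 28-4 16 4 12 17 4 17 9 8 16 6 44 46 17 12 1-77-5-2-8-11-2-27-26-11-10-10-13-26-17-16z"/><path data-summit="134 482" data-sink="191 325" d="M186 331l-37 41-30 13-16 11-12 4-12 17-12-5-14 11 11 14 8 21 20 23 3 11 10-9 17-7 8 0 7 9 9 0 17-5 33-18-11-21-1-24 4-23 8-16 4-19z"/><path data-summit="17 291" data-sink="191 325" d="M165 276l-24 11-24 5-19 15-19 10-7 20-23 14-6 31-2 24 3 8 7 9 16-11 12 5 12-17 12-4 16-11 30-13 43-47 1-4-17-19 0-7z"/><path data-summit="257 190" data-sink="158 239" d="M207 145l-22 4-39 16-26 29 2 3 17 11 14 15 6 18-2 18 8 17 19-14 26-34 24-8 9-9 13-21-13-12-22-26z"/><path data-summit="257 190" data-sink="191 325" d="M247 204l-13 16-24 8-26 34-19 13 11 20 0 7 18 19 25-21 12-1 14 5 10 14 14 11 20-26 14-22 5-20-31-9-10-5-16-22z"/><path data-summit="405 21" data-sink="405 146" d="M449 16l-123 0 2 22-4 16-1 4-16 15-3 8 0 10 30 2 24-8 12 0 5 3 8 9 6 17 1 11 11-14 4-13 11-17 5-16 0-7 2-2 16-1 6-4 0-20z"/><path data-summit="265 427" data-sink="405 146" d="M271 428l-7 2-7 13-14 14-12 20-7 25 0 5 4 3-1 17 96 1 1-6 16-12 0-29-18-26-9-6-26-5z"/><path data-summit="265 427" data-sink="191 325" d="M231 299l-8 0-8 4-17 14-11 14 13 28-4 19-8 16-4 23 1 24 12 22 14-12 6-16 6-6 28-15-3-3-1-10 5-24 0-26 5-10 11-11-13-12-10-14z"/><path data-summit="17 291" data-sink="98 62" d="M77 69l-24 7-7 4-30 1 1 112 3-6 17-15 6-1 16 5 14-3 25-24 11-8 14-6-7-17-5-5-24-1-8-6-4-25z"/><path data-summit="17 291" data-sink="158 239" d="M119 195l-11 20-7 9-48 22 0 15 19 38 6 21 39-28 24-5 23-10-7-18 2-18-6-18-14-15z"/>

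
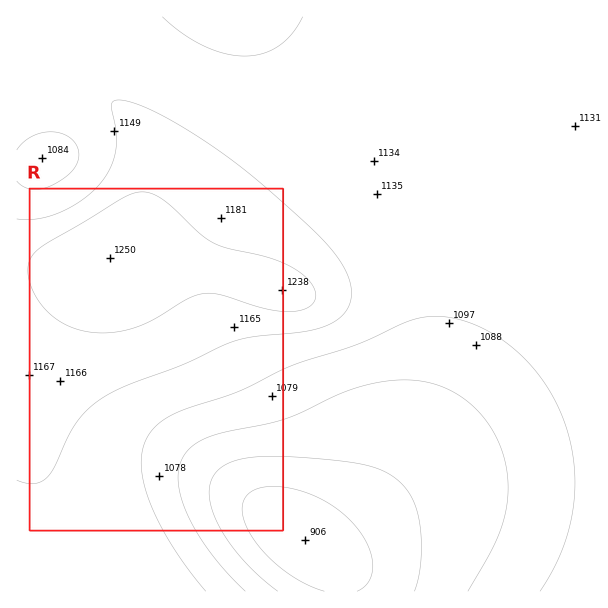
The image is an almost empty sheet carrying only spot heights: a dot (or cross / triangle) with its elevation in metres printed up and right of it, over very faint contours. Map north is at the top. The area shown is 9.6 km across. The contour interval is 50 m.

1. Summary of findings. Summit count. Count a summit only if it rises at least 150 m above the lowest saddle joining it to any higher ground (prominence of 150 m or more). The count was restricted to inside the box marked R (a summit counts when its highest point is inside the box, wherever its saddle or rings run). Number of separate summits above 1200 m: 1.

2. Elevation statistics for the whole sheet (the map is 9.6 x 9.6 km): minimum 910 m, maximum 1250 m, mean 1110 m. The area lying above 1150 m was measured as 18.4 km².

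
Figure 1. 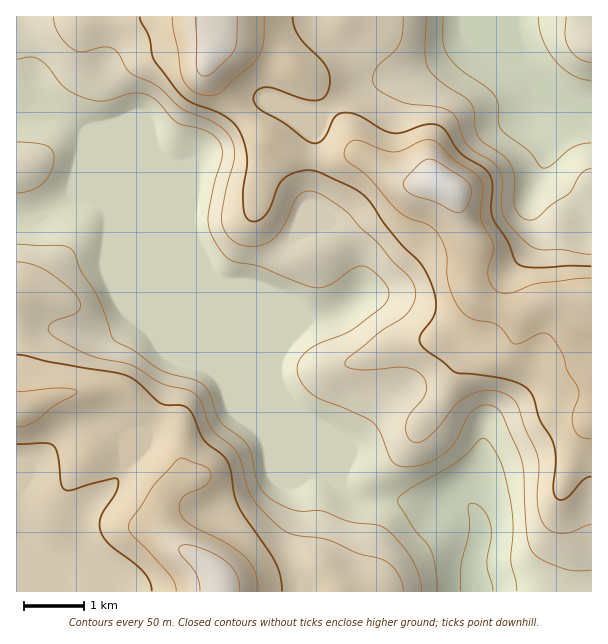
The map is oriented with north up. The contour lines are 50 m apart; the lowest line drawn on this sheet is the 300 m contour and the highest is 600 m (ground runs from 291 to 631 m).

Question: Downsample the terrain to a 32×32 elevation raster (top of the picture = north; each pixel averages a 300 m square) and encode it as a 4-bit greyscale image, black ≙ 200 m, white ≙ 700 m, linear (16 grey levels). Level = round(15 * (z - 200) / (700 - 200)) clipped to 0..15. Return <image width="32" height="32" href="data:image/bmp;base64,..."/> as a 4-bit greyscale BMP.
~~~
<image width="32" height="32" href="data:image/bmp;base64,Qk12AgAAAAAAAHYAAAAoAAAAIAAAACAAAAABAAQAAAAAAAACAAATCwAAEwsAABAAAAAAAAAAAAAAABEREQAiIiIAMzMzAERERABVVVUAZmZmAHd3dwCIiIgAmZmZAKqqqgC7u7sAzMzMAN3d3QDu7u4A////AIiIiImrzcqZmZiHZDM0VmaIiIiavMy6mZmIh2QzNFZmiIiJq8zLqYiId3ZUMzRnd4iYmru7qpmHd3ZlRDM0Z4eJmZqruqmYdmZVVUMzNGiIiZmZq7uqh1VVVVVDM0V4mYmZmZq7uoZVVVVlVERFeJmJmqmZqql1VVVVZ3ZURXiqmZmZmaqXZVVVVWeHZVZ5qrqpmZmZhlVVVWZniHVWiau7qqqpmXVVVWZmd4iHZ5qrqqqqmHdlVVVnd3d4mImaq5mZmIZVVVVWd3iIiZmqqquYh3ZlVVVVVWd4iJmaqqq7iHdmVVVVVVVVZ4iZqqu7u4iHdVVVVVVVVVZ3iau7u7uYh2VVVVVVVWVVZ4m7u7u7iHZVVVVVVWZ2ZmeKu6qqqnd2VVVVVmd3d3Z4mrupiIhmZlVVVVeId3d3iaq7qXd3VVVVVVVomYd3eJqry5dmdlVVVVVVZ5mXd4mrzMuWVmZmVVVVVVeZmIiavM3bllVmdlVVVVVWiZmaq7zMuoZVVmZlVVVVVoqqmru7u5dlVEVmVVVVVmeaqZmqmaqGVEREVVVVVWeJqZmZmYiIdlRERFVmZmaJqqmZmYiHd2VURERmZ3d4m8upqqmId3ZVRERFZnd3iavMuqqZiHdlREREVmd4iImrzMupmIiHZURERWd3iIiZrMzLqYiIh2VEREVm"/>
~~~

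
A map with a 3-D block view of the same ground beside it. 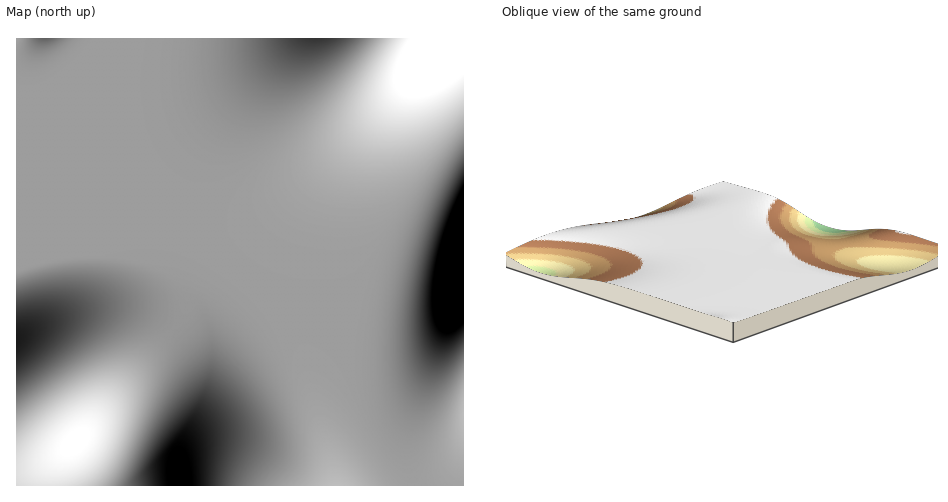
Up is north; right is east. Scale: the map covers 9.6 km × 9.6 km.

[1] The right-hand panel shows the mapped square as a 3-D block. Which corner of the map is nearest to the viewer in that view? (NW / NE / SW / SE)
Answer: NW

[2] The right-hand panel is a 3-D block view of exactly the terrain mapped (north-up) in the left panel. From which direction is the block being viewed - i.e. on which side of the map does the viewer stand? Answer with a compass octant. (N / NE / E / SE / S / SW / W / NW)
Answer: NW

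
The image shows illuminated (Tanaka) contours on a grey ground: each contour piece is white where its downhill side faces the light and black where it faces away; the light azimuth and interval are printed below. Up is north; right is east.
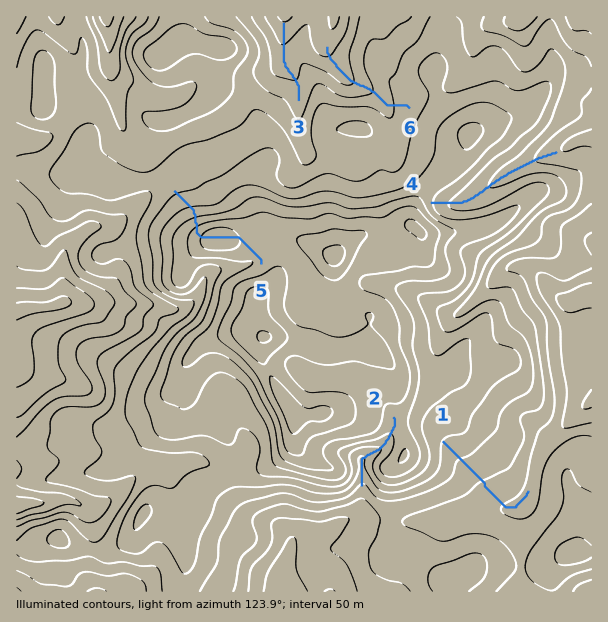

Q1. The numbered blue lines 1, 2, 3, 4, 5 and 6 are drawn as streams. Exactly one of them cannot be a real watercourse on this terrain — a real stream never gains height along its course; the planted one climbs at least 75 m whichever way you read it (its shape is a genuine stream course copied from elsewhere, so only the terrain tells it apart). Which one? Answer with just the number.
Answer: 5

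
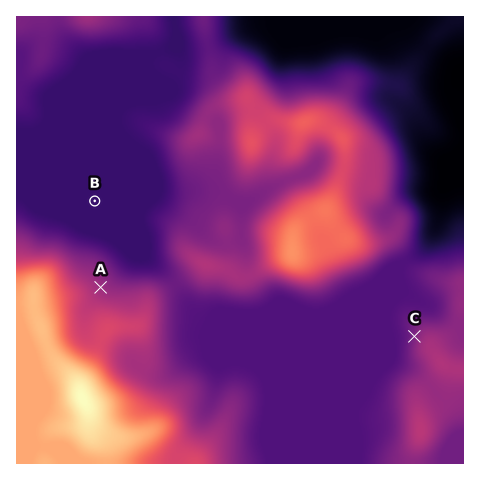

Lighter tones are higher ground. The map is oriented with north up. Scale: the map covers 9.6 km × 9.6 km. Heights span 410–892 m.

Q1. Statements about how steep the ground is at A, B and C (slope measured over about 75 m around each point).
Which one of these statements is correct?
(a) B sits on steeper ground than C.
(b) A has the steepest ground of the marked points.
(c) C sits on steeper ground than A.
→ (c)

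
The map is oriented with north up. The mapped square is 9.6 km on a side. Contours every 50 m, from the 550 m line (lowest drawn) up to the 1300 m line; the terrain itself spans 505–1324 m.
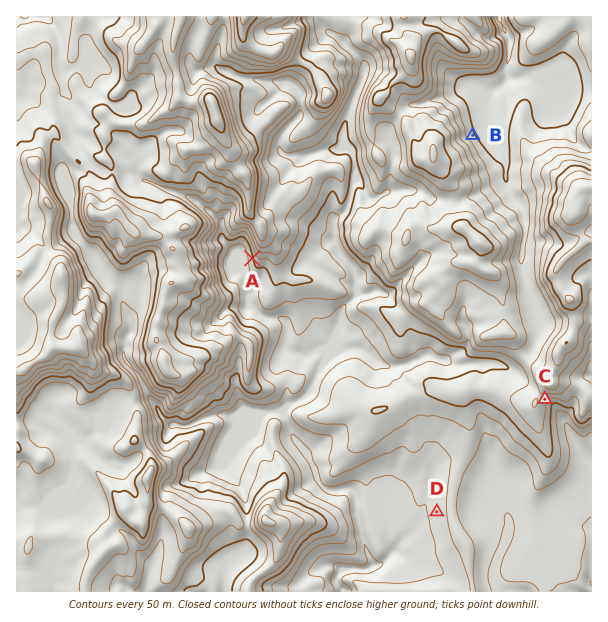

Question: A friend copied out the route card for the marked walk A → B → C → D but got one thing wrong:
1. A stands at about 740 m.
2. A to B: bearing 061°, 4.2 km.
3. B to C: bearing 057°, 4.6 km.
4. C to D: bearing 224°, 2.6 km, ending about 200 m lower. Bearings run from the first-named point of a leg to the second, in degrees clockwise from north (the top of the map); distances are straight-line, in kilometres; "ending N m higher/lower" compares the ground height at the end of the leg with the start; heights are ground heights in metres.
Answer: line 3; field bearing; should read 165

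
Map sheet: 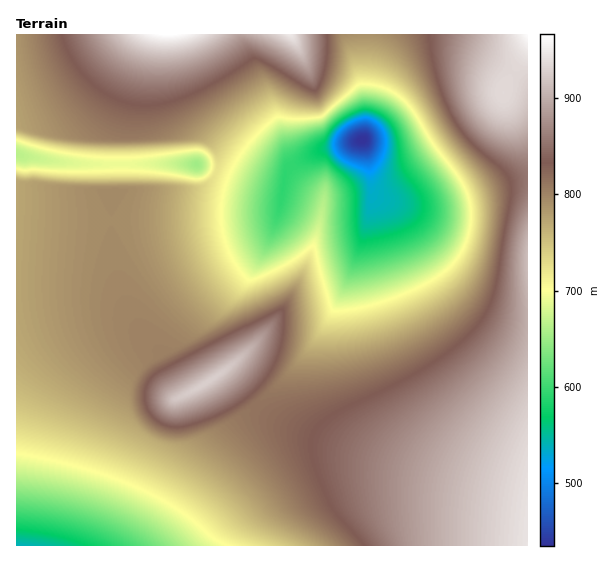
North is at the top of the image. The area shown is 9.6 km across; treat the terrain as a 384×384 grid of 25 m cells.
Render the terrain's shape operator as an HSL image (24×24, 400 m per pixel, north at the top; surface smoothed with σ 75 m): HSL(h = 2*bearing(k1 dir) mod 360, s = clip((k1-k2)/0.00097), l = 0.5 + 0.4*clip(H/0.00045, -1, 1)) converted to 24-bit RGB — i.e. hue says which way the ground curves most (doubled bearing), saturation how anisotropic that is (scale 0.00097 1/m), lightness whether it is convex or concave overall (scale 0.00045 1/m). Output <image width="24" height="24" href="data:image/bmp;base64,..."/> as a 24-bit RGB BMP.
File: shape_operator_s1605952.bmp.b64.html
<image width="24" height="24" href="data:image/bmp;base64,Qk32BgAAAAAAADYAAAAoAAAAGAAAABgAAAABABgAAAAAAMAGAAATCwAAEwsAAAAAAAAAAAAAent8enx7eX17eH56eH96d4B6d4F6eYJ7hX6Jj4CWjICZg36XfH+VeoWUeYuUeJKUepSQfJOKfomCf4J/gIF/gIGAgIGAgICAfHuBe32Be3+Be4CCeoKCeoOBeoOBeoSAeoWAfIaCfoKLgYCTf4GXfoSYfYmXfY2Vfo6QfoeFf4KBgIKBgIGBgIGBgIGAgICAfXyGfH2FfH+FfICFfIKGe4SGe4WGe4aGe4eFfIeEfIeEfIeEfYeGfoiIfoeHfoaGf4SEf4SDf4KDgIKCgIGCgICBgICBgYCBfn2IfX2IfX+IfYCIfYKIfYOIfYWIfIaIfIeIfIiIfYiIfYiHfYiHfYeHfoaHfoWGfoSFf4KEf4GEgICDgICDgICCgYCCgYCBfn2JfX6JfX+JfYCJfYKJfIGIhmhaeYdEYYljfImJfYiJfYiJfYeJfYaIfoWIfoSHfoKGfoGGf4CFf3+EgH+EgX+Dgn+Dgn+Cf36Jfn6Jfn+JfoCJfoGJi0SGuEhYq7d0RotDM4A6aYp4fYiKfYeKfYWKfYSJfYKIfoCHfn+Hfn6GgH6FgX+Fgn+Eg3+Eg3+Df36Ifn6If3+If4GIfH6ITzCfuprT79Tng4SccZB/NIRKTYlofIeLfISLfIKKfYCJfX6IfX2If32HgX2Ggn6Gg36FhH6FhH6Df3+Gf3+Gf4CGf4GGfoGGLnWYicjBrZTJ9sL41ZfTfZKPQ4xoQYdseoSMe4CLfH6KfHyJfnyJgHyIgn2Hg32HhX2Ghn2FhXyCf3+Ef3+Ef4CEgIGFgIOFW4l6L485YYJmfHyJ4JrW7rLdfpOWRY55RYh8en6LenuLfHuKf3uJgXuJg3uIhHuIh3uHh3qEh3l/f3+DgICDgIGDgIKDgISEgIWDdYh4PYFDOn1Ld4WDyYuy8LXSeo6UNoZ+WYKJeXmKfXmKf3qJgXqJg3qJhnmJiXeIiXWBiXN5gICCgICCgIGCgIKCgISBgIaBf4iAfYqAWoxqLntScoWA0o6m352xcIeQK3Z6c3aIfHiIf3mJgXmKg3iLiHWLjHGIjW5+jW5zgICBgICBgIGBgIKAgISAgIZ/f4l+fIt8eo19W4xzMHlhdIF+76mvqX2KTXqGQ29/eXiFfHmHfniJgXWLiG+Nj2mKkmd/lG1zgICAgICAgIGAgYOAgoV/god+gYp9f4x7e415dox3QoFwRndwk3ly76+lcH6DKl5xdXp/eHuCd3eFfHCIhmeLkGGKl2aCmXd8gICAgICAgYF/goN/g4V+hIh9hIt8g416f413eYp0b4VwKGZnaHNq7K+SlYhyO2N0WHN5c312c3d6dGl8f16Bil+ClG+Bm4uIgIB/gYB/goJ/g4N/hYZ+h4l9iIx7iI15hY12gIlzeIJwQW1wR2VptJFl1699W3d3Nlpqb3lobG9oa15ocFdqe2Jtjod4laGKgIB/gYB/goF+hIN+hoZ9iYl8jIx7jY54jI11h4lyf4JvY3dtLklef39p79OecHt8L0Zjc3ZiaWNbYFFUZVNTeXtffJ1ngql0gou3jqDUoKvqq6/wsa/xtLDws6/ur63tt5HnmXVyg4Fxc35vKktsZY+V8erNgHGxOSyOhWN0blVdY05UamNVdI5Yb6xUdKtYAEHot4gAaFcAS0YASEcAUVIAYmIAaGMALwQN/5hxiIFxfoxtLmFxPap5x+yrZk7Ibw/IwlCllU98eFdsfHlnf6Jhdq1Wc6hRMx0AQS0AhWwAq5oAs6sAqacAmpgAkokABEQtlP5yjX1ymI5qOmNTS4Icc88AESMQJA0mszFKsEtwkmaDjo6AkaZ/iaZ2eq1sttb5tMfznaflkZLZlY/WmpLZnpbenZjgiJ7SkId4jXd1mnBuijJzsGUy3vsAFyMQECMaWW4mlIlZkICCkZuVmamWlauUjaqLgnyAgnp8hHh5hXl2iHx0in9zi4Jyi4RzioJ1iH54iHl6kGSMmTWeynyb8eLGRze0DC5xNKaHVqWGeJ+Wjaacmqydnaqbnp6RgnqAhHh+hXZ7iHR1indyjH1wjYNvjIhwiolzhoV4gn98bz9+gmCKw9ejsrficUvaIBvXU5HBW5+vb6akhKWXkKWQoJ+Omnp8g3mDhXeDiHWBi3J7j3BykXhukoRtkI9uhIxwfIh1c3SBZjFweH+CyPW9hX+iYi+cWlalYXqiY4uebp2afJyKjZiDl4F4mWNugHiEg3aHinSLkHKJlnGCmnFzm4NwmJhvgJNwcYxxcD1uZ1x9e7qFpemmfXGQYS1/bXWPaX2SaIqVb5WTepCGi4Z9kmx1l193"/>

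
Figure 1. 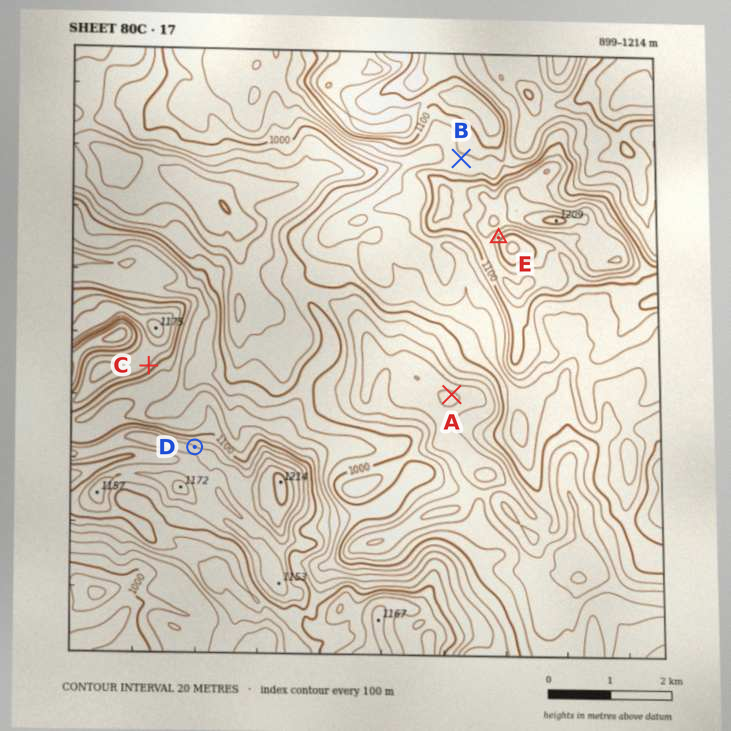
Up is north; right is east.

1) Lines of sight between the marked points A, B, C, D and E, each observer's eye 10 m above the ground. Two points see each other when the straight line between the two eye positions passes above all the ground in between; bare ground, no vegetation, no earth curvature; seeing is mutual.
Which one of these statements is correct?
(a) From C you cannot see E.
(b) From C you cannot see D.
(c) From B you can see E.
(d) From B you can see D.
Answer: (a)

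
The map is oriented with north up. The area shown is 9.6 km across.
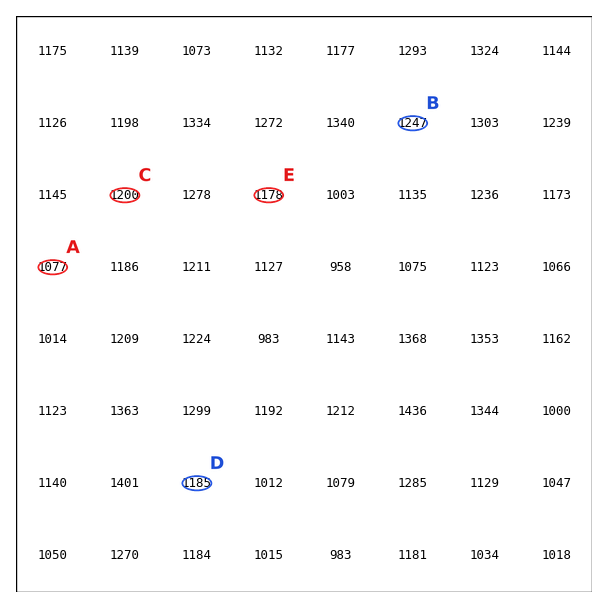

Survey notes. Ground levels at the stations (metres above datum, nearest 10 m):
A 1080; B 1250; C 1200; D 1190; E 1180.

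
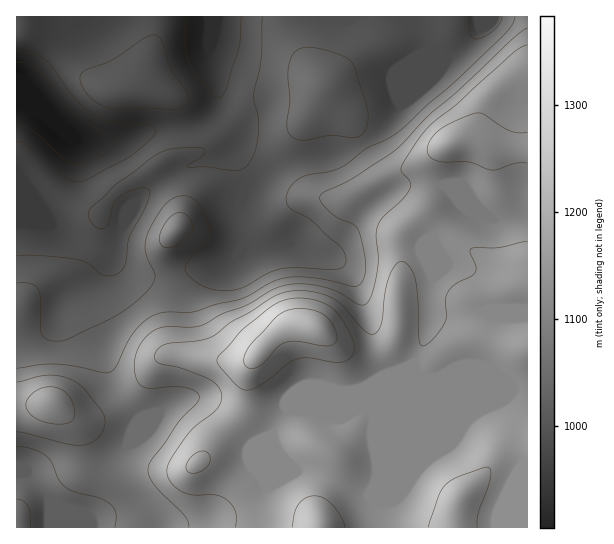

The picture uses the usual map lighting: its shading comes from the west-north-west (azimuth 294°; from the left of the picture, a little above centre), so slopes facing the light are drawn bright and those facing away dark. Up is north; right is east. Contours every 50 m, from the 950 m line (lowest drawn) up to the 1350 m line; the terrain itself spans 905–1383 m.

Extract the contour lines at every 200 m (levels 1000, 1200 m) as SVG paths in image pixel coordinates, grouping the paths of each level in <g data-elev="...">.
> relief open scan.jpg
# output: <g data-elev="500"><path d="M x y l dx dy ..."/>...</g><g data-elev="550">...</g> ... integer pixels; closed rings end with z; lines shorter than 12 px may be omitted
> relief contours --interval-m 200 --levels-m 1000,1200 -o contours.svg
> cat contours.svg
<g data-elev="1000"><path d="M17 51l17 3 12 7 7 8 23 30 10 10 9 6 19 7 34 3 6 2 2 4-6 8-21 18-40 22-10 3-8-1-9-5-33-30-7-3-5-1"/><path d="M241 17l-1 22-2 12-12 39-4 6-4 2-5-3-16-20-9-14-3-16 1-28"/></g><g data-elev="1200"><path d="M17 432l50 12 15 1 9-2 7-5 5-8 2-9-3-10-16-20-7-7-8-5-12-3-12-1-30 7"/><path d="M527 45l-13 7-57 52-26 20-11 13-14 21-5 12 8 11 1 6-5 10-22 20-5 9-2 9 2 22-1 13-5 23-6 11-4 1-4-1-20-12-15-5-18-3-16 1-15 4-25 15-27 10-19 11-10 2-23-1-9 2-10 5-9 9-6 11-2 12 2 12 5 8 9 3 23-2 10 1 11 3 5 5-1 7-20 21-13 20-13 16-4 10 1 6 4 8 31 32 4 7 1 5"/></g>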